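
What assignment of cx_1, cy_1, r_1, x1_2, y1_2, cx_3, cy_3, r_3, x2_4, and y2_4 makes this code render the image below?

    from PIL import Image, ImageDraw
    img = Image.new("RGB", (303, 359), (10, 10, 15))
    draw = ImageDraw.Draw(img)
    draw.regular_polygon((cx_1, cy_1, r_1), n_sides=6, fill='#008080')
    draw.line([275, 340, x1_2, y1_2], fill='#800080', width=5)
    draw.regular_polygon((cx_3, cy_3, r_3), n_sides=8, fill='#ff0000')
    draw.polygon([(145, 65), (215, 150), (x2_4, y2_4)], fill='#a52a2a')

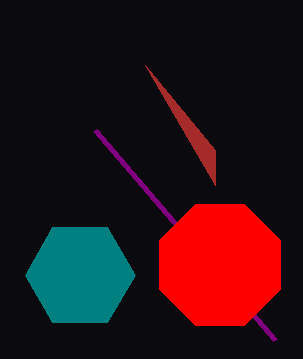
cx_1 = 80
cy_1 = 275
r_1 = 55
x1_2 = 95
y1_2 = 130
cx_3 = 220
cy_3 = 265
r_3 = 65
x2_4 = 215
y2_4 = 185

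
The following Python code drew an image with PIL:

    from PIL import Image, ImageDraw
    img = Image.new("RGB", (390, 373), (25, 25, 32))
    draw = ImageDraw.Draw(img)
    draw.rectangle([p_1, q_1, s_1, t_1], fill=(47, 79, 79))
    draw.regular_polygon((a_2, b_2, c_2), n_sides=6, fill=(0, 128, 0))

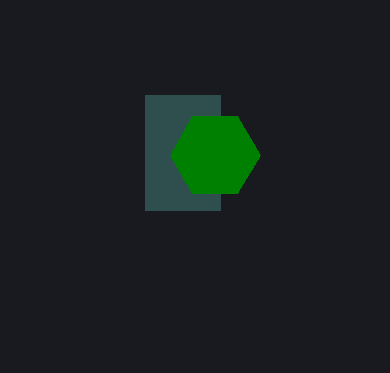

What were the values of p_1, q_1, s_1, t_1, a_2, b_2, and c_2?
p_1 = 145; q_1 = 95; s_1 = 220; t_1 = 210; a_2 = 215; b_2 = 155; c_2 = 45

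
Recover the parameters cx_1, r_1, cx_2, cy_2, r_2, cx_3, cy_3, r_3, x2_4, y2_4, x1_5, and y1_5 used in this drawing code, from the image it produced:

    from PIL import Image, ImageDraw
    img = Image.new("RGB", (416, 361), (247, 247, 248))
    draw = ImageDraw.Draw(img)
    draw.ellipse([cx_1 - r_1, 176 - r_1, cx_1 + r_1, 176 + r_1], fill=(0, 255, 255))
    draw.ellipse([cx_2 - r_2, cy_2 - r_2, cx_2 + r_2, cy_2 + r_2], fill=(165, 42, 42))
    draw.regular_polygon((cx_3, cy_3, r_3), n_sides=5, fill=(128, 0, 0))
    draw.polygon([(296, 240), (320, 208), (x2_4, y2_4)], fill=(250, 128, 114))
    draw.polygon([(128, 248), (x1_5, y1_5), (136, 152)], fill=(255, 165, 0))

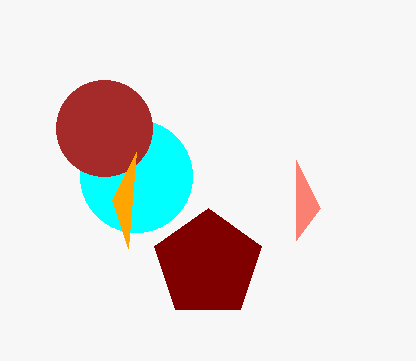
cx_1 = 136; r_1 = 56; cx_2 = 104; cy_2 = 128; r_2 = 48; cx_3 = 208; cy_3 = 264; r_3 = 56; x2_4 = 296; y2_4 = 160; x1_5 = 112; y1_5 = 200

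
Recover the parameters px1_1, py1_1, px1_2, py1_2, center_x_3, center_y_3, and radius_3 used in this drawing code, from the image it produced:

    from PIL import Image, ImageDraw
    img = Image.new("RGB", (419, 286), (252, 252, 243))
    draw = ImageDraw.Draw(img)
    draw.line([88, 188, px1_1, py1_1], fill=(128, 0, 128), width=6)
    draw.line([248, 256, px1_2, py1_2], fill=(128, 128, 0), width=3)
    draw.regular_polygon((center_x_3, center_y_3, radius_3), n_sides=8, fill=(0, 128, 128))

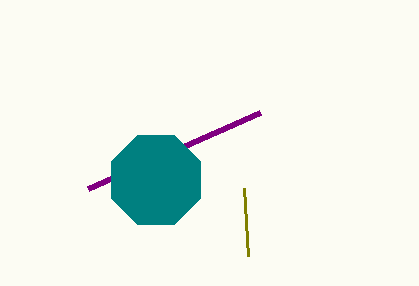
px1_1 = 260, py1_1 = 112, px1_2 = 244, py1_2 = 188, center_x_3 = 156, center_y_3 = 180, radius_3 = 48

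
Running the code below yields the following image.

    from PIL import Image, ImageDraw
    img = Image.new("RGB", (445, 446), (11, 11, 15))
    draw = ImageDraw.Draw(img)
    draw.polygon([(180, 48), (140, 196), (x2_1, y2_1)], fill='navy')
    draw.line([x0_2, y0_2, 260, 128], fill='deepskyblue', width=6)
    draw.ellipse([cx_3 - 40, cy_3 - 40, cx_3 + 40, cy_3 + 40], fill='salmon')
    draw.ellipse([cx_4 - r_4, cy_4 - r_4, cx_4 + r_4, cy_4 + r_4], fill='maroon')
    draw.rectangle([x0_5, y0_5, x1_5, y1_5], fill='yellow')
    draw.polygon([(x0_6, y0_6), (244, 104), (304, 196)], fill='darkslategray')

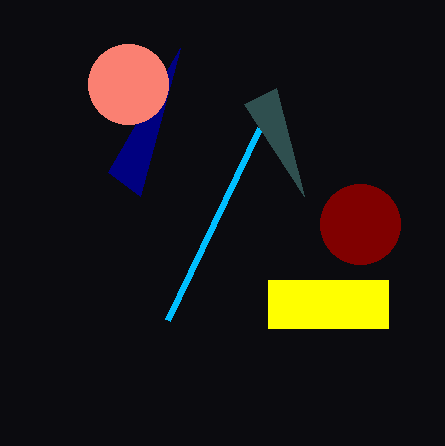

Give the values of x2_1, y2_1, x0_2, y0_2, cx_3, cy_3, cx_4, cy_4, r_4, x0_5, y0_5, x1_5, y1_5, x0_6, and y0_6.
x2_1 = 108
y2_1 = 172
x0_2 = 168
y0_2 = 320
cx_3 = 128
cy_3 = 84
cx_4 = 360
cy_4 = 224
r_4 = 40
x0_5 = 268
y0_5 = 280
x1_5 = 388
y1_5 = 328
x0_6 = 276
y0_6 = 88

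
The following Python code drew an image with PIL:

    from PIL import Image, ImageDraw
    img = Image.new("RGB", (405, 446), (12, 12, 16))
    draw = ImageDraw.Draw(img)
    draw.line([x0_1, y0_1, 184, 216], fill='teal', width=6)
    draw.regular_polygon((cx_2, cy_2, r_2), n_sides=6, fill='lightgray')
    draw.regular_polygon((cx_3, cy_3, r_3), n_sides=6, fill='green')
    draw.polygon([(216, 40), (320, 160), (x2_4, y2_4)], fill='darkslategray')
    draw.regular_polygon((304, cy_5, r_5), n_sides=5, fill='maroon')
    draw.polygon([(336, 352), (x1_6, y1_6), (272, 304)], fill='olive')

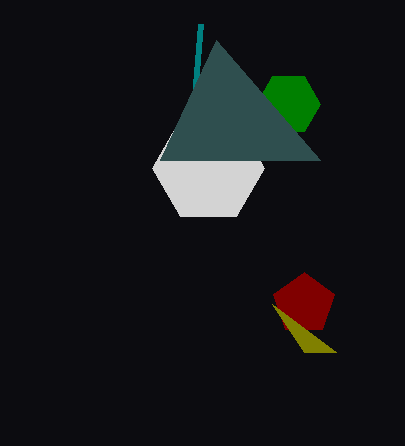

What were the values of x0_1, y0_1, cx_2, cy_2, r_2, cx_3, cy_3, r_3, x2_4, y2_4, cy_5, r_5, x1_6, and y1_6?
x0_1 = 200; y0_1 = 24; cx_2 = 208; cy_2 = 168; r_2 = 56; cx_3 = 288; cy_3 = 104; r_3 = 32; x2_4 = 160; y2_4 = 160; cy_5 = 304; r_5 = 32; x1_6 = 304; y1_6 = 352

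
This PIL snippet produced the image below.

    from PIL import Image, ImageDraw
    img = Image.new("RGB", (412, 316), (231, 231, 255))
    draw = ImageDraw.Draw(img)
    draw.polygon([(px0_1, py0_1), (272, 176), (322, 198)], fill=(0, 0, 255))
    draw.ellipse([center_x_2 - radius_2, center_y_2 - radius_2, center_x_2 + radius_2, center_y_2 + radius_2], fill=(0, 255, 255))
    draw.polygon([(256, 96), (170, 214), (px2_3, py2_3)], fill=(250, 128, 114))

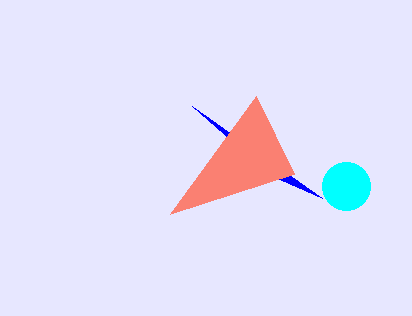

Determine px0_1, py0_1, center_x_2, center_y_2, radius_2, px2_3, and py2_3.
px0_1 = 192
py0_1 = 106
center_x_2 = 346
center_y_2 = 186
radius_2 = 24
px2_3 = 294
py2_3 = 174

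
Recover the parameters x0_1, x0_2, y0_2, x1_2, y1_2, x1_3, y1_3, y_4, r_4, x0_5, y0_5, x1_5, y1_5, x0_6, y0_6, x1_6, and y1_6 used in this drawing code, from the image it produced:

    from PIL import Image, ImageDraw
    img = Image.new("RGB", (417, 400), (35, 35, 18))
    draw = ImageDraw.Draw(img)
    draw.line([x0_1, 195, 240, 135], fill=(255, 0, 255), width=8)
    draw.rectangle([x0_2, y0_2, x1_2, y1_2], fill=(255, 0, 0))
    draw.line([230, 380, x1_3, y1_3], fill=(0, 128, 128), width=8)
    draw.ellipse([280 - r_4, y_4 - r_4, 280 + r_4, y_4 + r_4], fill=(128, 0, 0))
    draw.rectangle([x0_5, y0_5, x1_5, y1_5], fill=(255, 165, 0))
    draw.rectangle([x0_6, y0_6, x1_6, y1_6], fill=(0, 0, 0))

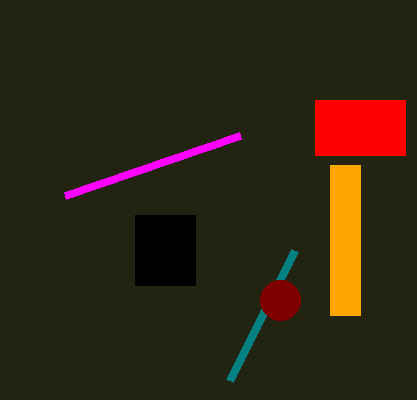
x0_1 = 65
x0_2 = 315
y0_2 = 100
x1_2 = 405
y1_2 = 155
x1_3 = 295
y1_3 = 250
y_4 = 300
r_4 = 20
x0_5 = 330
y0_5 = 165
x1_5 = 360
y1_5 = 315
x0_6 = 135
y0_6 = 215
x1_6 = 195
y1_6 = 285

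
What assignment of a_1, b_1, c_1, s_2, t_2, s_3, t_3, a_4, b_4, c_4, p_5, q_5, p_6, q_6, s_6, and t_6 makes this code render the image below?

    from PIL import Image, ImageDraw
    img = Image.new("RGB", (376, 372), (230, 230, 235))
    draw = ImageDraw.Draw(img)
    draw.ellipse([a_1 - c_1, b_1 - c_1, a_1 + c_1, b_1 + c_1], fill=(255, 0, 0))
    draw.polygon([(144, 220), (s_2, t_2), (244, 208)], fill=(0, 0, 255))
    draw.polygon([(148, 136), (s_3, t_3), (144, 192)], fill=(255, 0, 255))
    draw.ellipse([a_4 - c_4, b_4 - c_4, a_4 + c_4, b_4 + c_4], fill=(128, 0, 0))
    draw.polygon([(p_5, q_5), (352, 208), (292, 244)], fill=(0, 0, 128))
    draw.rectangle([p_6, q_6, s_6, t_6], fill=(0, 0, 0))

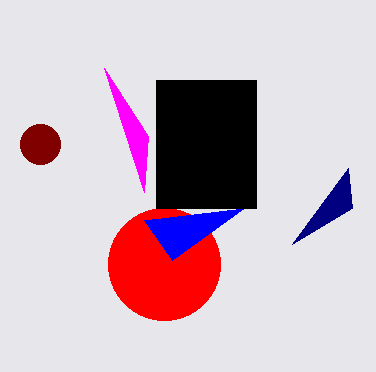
a_1 = 164
b_1 = 264
c_1 = 56
s_2 = 172
t_2 = 260
s_3 = 104
t_3 = 68
a_4 = 40
b_4 = 144
c_4 = 20
p_5 = 348
q_5 = 168
p_6 = 156
q_6 = 80
s_6 = 256
t_6 = 208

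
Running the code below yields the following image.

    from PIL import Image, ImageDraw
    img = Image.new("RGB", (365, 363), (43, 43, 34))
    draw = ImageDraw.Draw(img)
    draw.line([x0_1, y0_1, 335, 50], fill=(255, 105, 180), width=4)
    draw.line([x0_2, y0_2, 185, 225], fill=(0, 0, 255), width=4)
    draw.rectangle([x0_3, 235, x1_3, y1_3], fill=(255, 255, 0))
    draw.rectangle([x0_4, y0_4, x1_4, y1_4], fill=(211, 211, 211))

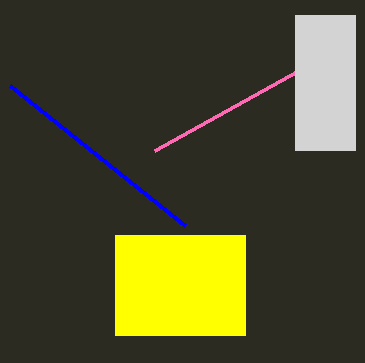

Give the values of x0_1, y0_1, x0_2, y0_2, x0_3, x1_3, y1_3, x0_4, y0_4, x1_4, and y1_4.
x0_1 = 155, y0_1 = 150, x0_2 = 10, y0_2 = 85, x0_3 = 115, x1_3 = 245, y1_3 = 335, x0_4 = 295, y0_4 = 15, x1_4 = 355, y1_4 = 150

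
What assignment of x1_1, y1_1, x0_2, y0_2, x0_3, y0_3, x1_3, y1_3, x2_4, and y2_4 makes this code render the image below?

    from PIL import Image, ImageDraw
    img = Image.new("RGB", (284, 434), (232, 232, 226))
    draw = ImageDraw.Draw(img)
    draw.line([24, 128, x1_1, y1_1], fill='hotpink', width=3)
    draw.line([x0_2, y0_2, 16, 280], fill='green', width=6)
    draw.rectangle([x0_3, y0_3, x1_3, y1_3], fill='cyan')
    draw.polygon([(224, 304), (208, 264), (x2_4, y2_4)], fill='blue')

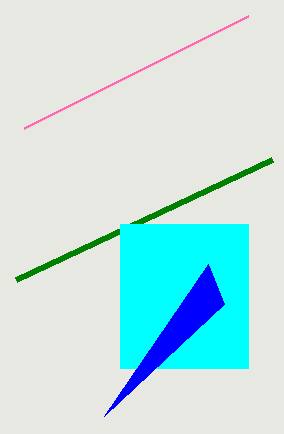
x1_1 = 248; y1_1 = 16; x0_2 = 272; y0_2 = 160; x0_3 = 120; y0_3 = 224; x1_3 = 248; y1_3 = 368; x2_4 = 104; y2_4 = 416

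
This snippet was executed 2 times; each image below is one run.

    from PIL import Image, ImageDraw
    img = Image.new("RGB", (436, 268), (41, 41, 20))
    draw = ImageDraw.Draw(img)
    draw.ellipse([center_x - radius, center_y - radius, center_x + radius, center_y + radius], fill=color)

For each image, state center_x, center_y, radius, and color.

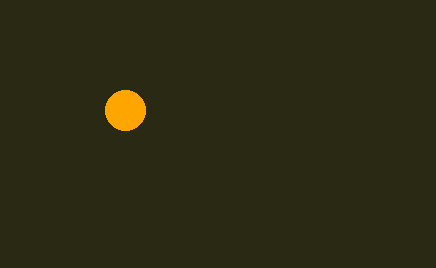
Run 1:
center_x = 125
center_y = 110
radius = 20
color = 'orange'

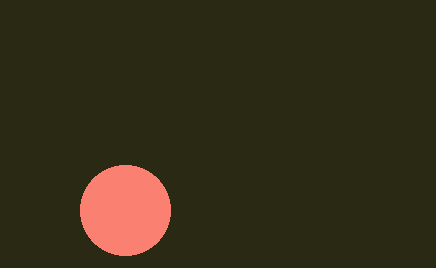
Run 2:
center_x = 125, center_y = 210, radius = 45, color = 'salmon'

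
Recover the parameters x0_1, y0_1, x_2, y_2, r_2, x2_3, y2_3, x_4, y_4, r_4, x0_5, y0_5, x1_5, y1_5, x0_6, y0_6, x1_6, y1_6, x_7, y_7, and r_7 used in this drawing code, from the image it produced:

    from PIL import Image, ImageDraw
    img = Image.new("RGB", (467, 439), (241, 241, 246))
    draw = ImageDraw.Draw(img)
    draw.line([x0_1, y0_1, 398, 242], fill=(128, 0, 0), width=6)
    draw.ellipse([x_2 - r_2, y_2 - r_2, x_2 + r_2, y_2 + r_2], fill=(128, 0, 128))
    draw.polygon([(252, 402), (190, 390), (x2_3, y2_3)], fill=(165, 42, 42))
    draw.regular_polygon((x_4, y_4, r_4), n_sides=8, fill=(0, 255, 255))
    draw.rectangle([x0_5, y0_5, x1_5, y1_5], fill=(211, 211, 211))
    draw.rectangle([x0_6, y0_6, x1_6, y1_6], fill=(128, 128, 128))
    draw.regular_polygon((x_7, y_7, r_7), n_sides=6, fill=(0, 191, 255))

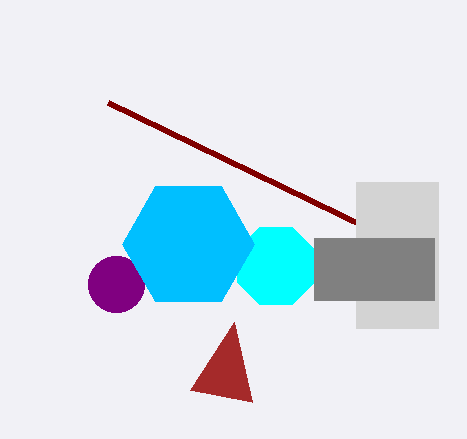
x0_1 = 108; y0_1 = 102; x_2 = 116; y_2 = 284; r_2 = 28; x2_3 = 234; y2_3 = 322; x_4 = 276; y_4 = 266; r_4 = 42; x0_5 = 356; y0_5 = 182; x1_5 = 438; y1_5 = 328; x0_6 = 314; y0_6 = 238; x1_6 = 434; y1_6 = 300; x_7 = 188; y_7 = 244; r_7 = 66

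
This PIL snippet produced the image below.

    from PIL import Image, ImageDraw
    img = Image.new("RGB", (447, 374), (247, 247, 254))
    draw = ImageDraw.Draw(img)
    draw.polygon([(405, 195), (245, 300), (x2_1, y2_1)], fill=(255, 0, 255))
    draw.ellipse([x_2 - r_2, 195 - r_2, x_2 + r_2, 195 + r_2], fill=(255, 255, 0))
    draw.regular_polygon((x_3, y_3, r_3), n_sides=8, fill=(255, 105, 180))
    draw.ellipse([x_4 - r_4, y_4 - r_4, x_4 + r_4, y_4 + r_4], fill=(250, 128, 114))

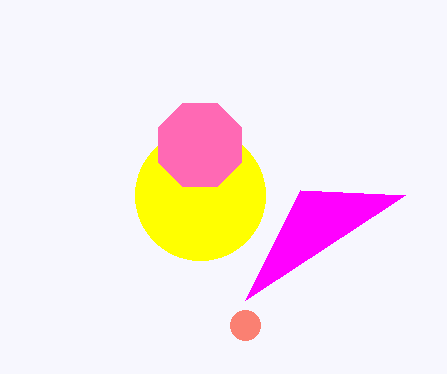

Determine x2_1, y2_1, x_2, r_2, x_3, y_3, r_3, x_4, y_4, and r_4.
x2_1 = 300; y2_1 = 190; x_2 = 200; r_2 = 65; x_3 = 200; y_3 = 145; r_3 = 45; x_4 = 245; y_4 = 325; r_4 = 15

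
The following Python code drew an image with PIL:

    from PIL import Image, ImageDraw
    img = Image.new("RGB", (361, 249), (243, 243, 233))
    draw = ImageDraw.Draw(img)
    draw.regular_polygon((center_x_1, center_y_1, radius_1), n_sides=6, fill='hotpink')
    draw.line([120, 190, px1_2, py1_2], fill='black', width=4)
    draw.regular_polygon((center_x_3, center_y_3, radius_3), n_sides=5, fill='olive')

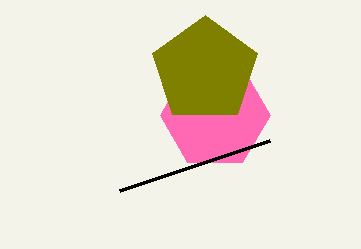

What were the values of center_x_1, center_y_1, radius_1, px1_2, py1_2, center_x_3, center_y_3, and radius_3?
center_x_1 = 215, center_y_1 = 115, radius_1 = 55, px1_2 = 270, py1_2 = 140, center_x_3 = 205, center_y_3 = 70, radius_3 = 55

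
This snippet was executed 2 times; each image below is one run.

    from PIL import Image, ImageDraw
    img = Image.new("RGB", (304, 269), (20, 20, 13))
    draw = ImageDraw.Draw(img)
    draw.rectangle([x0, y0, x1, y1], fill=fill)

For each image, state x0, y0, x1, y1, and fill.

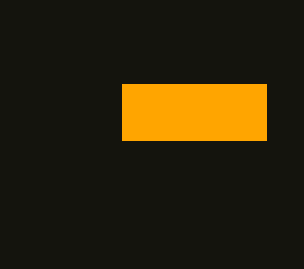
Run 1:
x0 = 122, y0 = 84, x1 = 266, y1 = 140, fill = 'orange'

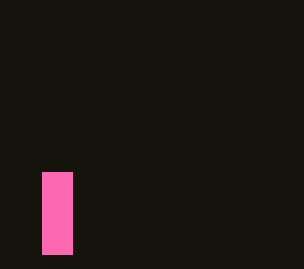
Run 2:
x0 = 42
y0 = 172
x1 = 72
y1 = 254
fill = 'hotpink'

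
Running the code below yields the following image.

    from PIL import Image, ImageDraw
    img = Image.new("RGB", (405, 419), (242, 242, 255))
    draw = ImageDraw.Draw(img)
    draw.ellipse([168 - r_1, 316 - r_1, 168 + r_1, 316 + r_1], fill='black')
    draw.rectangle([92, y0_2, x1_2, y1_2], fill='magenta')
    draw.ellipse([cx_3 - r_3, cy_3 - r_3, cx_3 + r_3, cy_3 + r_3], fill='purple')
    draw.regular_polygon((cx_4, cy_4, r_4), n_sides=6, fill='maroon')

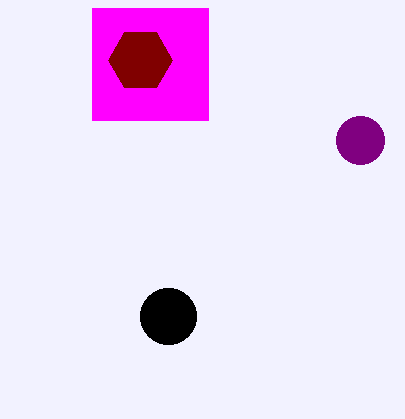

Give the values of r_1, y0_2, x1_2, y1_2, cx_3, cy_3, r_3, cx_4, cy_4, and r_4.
r_1 = 28
y0_2 = 8
x1_2 = 208
y1_2 = 120
cx_3 = 360
cy_3 = 140
r_3 = 24
cx_4 = 140
cy_4 = 60
r_4 = 32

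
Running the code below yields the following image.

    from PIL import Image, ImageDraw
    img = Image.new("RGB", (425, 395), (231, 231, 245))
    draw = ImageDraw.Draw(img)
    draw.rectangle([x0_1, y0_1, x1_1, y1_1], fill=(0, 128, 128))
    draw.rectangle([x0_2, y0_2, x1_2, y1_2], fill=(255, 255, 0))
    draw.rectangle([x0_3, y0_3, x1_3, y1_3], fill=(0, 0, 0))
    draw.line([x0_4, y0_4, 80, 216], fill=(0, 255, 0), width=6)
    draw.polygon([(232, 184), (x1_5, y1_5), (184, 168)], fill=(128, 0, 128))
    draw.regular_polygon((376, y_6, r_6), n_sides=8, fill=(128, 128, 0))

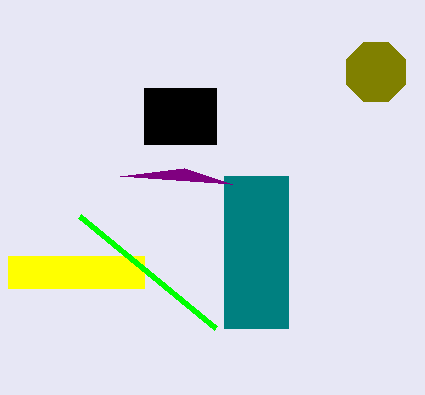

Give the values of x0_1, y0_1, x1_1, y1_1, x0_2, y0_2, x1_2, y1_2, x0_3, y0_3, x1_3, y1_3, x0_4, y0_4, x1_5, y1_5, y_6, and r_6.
x0_1 = 224; y0_1 = 176; x1_1 = 288; y1_1 = 328; x0_2 = 8; y0_2 = 256; x1_2 = 144; y1_2 = 288; x0_3 = 144; y0_3 = 88; x1_3 = 216; y1_3 = 144; x0_4 = 216; y0_4 = 328; x1_5 = 120; y1_5 = 176; y_6 = 72; r_6 = 32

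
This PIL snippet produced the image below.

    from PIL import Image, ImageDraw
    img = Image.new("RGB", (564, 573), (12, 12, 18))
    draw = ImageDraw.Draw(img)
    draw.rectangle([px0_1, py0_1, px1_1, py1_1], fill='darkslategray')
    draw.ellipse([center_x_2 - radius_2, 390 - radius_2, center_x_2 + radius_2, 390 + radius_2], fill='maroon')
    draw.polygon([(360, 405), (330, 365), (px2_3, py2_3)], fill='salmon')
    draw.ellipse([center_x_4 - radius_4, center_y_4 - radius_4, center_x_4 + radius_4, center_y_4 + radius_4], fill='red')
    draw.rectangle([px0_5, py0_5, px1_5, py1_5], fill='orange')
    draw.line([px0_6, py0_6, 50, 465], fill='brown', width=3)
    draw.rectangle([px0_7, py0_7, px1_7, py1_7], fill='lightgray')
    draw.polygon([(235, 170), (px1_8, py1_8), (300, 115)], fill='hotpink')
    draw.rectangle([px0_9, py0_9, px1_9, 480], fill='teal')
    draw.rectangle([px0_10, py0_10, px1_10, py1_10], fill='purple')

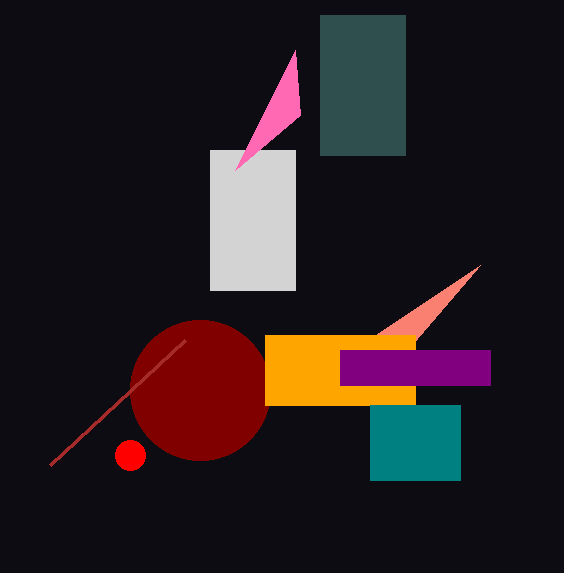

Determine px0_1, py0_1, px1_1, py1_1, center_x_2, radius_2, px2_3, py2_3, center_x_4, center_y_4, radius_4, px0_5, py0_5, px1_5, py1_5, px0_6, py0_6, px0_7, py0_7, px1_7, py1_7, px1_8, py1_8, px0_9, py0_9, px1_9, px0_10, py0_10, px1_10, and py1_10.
px0_1 = 320
py0_1 = 15
px1_1 = 405
py1_1 = 155
center_x_2 = 200
radius_2 = 70
px2_3 = 480
py2_3 = 265
center_x_4 = 130
center_y_4 = 455
radius_4 = 15
px0_5 = 265
py0_5 = 335
px1_5 = 415
py1_5 = 405
px0_6 = 185
py0_6 = 340
px0_7 = 210
py0_7 = 150
px1_7 = 295
py1_7 = 290
px1_8 = 295
py1_8 = 50
px0_9 = 370
py0_9 = 405
px1_9 = 460
px0_10 = 340
py0_10 = 350
px1_10 = 490
py1_10 = 385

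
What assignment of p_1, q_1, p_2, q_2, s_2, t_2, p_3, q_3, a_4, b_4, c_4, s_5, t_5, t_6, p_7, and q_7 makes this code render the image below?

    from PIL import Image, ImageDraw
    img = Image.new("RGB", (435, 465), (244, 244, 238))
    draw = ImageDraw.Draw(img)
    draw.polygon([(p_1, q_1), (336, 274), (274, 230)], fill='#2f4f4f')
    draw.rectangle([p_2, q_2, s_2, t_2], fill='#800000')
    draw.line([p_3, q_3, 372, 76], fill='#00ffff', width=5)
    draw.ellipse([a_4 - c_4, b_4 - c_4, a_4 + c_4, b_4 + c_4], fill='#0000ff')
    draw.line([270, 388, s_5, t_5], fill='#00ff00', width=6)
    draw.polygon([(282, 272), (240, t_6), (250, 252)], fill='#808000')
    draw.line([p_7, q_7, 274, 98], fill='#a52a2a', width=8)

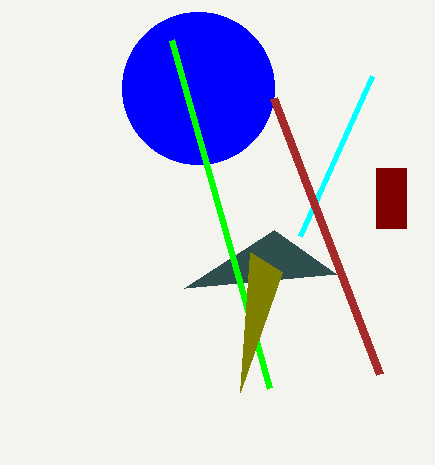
p_1 = 184; q_1 = 288; p_2 = 376; q_2 = 168; s_2 = 406; t_2 = 228; p_3 = 300; q_3 = 236; a_4 = 198; b_4 = 88; c_4 = 76; s_5 = 172; t_5 = 40; t_6 = 392; p_7 = 380; q_7 = 374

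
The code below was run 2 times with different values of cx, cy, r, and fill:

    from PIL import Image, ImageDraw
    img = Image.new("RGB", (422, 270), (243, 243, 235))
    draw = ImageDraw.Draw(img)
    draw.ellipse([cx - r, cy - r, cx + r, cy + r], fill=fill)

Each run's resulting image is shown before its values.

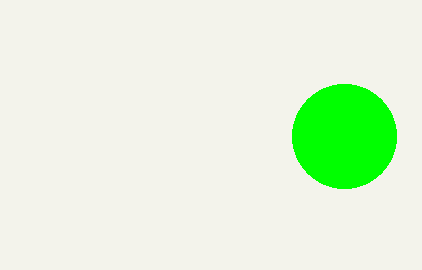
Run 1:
cx = 344; cy = 136; r = 52; fill = 'lime'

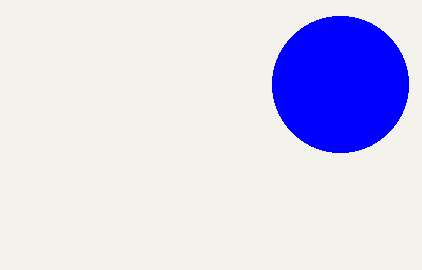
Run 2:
cx = 340; cy = 84; r = 68; fill = 'blue'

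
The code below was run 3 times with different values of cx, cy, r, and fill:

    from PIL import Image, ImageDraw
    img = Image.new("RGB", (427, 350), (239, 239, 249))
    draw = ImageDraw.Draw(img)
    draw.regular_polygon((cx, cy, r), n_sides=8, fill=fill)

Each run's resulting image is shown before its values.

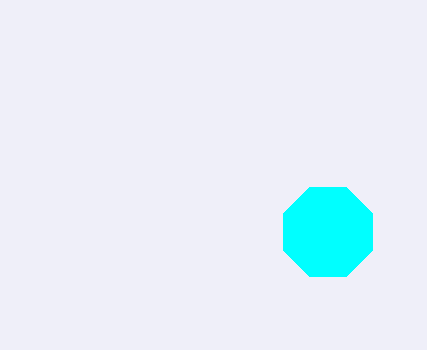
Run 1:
cx = 328
cy = 232
r = 48
fill = 'cyan'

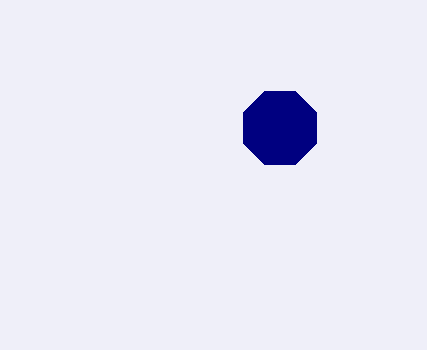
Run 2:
cx = 280, cy = 128, r = 40, fill = 'navy'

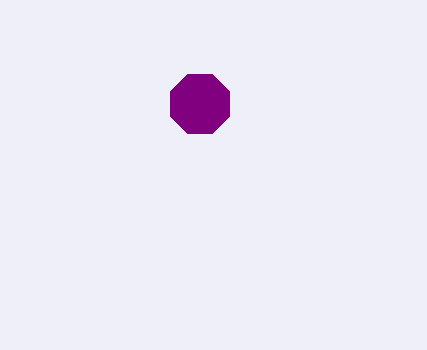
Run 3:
cx = 200
cy = 104
r = 32
fill = 'purple'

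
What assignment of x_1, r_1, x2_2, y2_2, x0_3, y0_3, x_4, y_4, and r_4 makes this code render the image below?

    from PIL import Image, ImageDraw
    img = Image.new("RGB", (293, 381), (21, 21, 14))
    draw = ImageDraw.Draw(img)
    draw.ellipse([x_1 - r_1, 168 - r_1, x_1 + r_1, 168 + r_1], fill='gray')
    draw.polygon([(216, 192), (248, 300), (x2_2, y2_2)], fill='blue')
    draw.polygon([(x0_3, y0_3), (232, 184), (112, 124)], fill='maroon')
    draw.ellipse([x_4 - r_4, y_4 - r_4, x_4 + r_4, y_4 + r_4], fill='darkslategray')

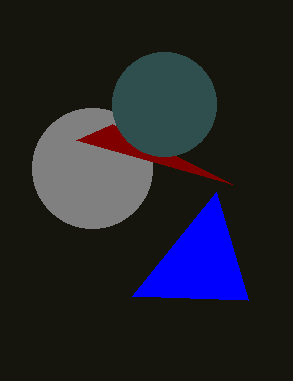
x_1 = 92
r_1 = 60
x2_2 = 132
y2_2 = 296
x0_3 = 76
y0_3 = 140
x_4 = 164
y_4 = 104
r_4 = 52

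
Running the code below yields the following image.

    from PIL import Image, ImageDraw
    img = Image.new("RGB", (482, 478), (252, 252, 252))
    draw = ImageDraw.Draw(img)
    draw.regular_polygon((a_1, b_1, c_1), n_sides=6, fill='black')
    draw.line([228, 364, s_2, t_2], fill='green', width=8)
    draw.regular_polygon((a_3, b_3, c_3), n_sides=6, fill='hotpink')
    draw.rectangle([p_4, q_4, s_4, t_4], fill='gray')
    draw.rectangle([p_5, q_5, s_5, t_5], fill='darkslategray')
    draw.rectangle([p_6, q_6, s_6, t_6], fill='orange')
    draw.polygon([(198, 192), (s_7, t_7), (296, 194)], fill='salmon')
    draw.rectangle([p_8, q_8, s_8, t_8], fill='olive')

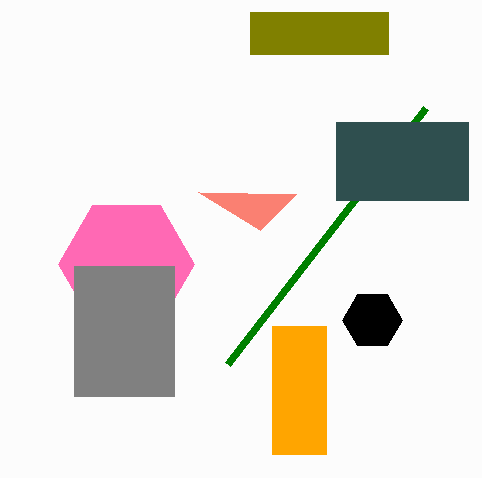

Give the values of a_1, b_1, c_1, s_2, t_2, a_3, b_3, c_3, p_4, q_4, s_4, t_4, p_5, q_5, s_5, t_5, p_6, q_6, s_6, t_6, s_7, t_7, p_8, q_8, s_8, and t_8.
a_1 = 372, b_1 = 320, c_1 = 30, s_2 = 426, t_2 = 108, a_3 = 126, b_3 = 264, c_3 = 68, p_4 = 74, q_4 = 266, s_4 = 174, t_4 = 396, p_5 = 336, q_5 = 122, s_5 = 468, t_5 = 200, p_6 = 272, q_6 = 326, s_6 = 326, t_6 = 454, s_7 = 260, t_7 = 230, p_8 = 250, q_8 = 12, s_8 = 388, t_8 = 54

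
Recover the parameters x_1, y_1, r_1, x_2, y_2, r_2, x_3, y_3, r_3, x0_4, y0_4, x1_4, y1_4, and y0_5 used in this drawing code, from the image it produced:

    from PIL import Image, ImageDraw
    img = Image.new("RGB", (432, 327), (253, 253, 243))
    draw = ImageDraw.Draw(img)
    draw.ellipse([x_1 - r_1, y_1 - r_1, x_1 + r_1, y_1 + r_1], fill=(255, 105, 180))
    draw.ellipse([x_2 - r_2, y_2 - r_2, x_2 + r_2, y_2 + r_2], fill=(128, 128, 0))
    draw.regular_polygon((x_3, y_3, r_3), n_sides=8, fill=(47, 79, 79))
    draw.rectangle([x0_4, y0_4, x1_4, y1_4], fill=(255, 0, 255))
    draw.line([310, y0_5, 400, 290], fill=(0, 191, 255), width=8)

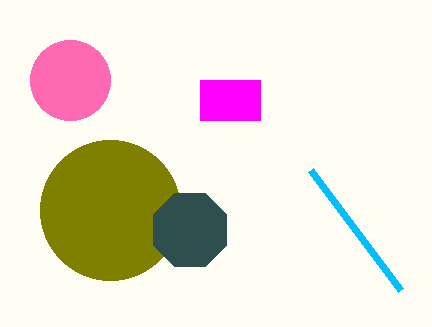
x_1 = 70, y_1 = 80, r_1 = 40, x_2 = 110, y_2 = 210, r_2 = 70, x_3 = 190, y_3 = 230, r_3 = 40, x0_4 = 200, y0_4 = 80, x1_4 = 260, y1_4 = 120, y0_5 = 170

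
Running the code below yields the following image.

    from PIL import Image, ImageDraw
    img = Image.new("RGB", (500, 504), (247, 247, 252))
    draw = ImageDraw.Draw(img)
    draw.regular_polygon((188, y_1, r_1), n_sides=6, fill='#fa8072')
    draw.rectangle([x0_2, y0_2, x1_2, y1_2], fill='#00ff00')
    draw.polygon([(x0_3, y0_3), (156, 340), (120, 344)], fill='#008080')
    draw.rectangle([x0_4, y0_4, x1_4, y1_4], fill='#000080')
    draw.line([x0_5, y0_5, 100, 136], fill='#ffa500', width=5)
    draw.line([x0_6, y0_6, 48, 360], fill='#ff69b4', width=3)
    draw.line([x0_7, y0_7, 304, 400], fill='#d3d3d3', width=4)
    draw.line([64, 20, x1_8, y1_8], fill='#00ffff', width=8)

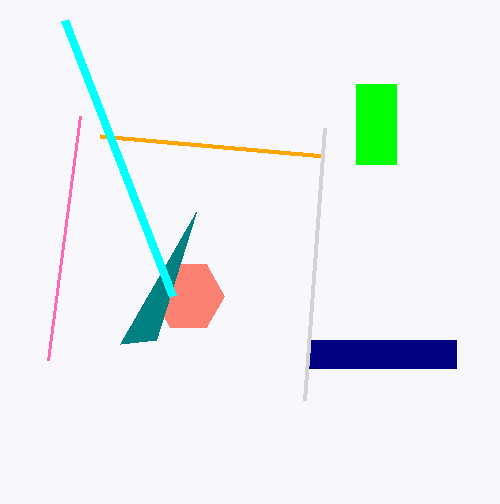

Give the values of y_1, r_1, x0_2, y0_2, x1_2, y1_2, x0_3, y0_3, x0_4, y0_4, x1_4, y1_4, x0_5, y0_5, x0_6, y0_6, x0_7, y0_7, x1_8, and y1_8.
y_1 = 296
r_1 = 36
x0_2 = 356
y0_2 = 84
x1_2 = 396
y1_2 = 164
x0_3 = 196
y0_3 = 212
x0_4 = 308
y0_4 = 340
x1_4 = 456
y1_4 = 368
x0_5 = 324
y0_5 = 156
x0_6 = 80
y0_6 = 116
x0_7 = 324
y0_7 = 128
x1_8 = 172
y1_8 = 296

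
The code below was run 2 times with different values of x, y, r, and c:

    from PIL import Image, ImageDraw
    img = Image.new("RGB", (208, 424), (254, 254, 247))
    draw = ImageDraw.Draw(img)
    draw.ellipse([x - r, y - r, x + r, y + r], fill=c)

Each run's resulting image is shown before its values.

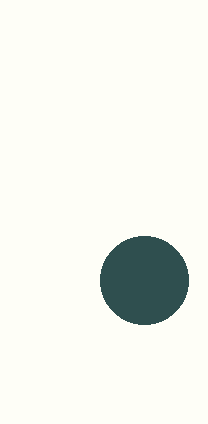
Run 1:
x = 144, y = 280, r = 44, c = 'darkslategray'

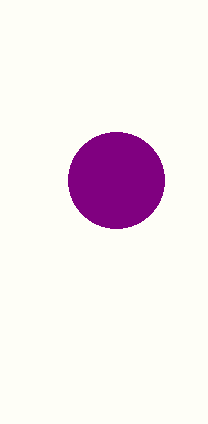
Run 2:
x = 116; y = 180; r = 48; c = 'purple'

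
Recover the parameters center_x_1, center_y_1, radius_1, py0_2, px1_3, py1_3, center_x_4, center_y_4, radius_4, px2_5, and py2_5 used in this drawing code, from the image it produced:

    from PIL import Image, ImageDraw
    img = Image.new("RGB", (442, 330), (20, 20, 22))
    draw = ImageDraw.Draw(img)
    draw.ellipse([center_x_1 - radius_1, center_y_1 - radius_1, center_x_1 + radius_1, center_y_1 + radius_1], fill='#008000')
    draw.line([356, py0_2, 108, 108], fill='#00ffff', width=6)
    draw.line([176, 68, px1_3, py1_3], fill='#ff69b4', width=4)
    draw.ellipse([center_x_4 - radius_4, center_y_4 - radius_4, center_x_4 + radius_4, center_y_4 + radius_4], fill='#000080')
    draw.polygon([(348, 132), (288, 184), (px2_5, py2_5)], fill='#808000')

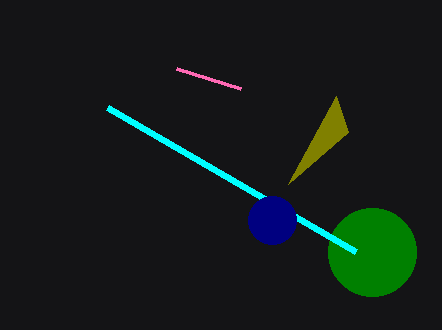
center_x_1 = 372; center_y_1 = 252; radius_1 = 44; py0_2 = 252; px1_3 = 240; py1_3 = 88; center_x_4 = 272; center_y_4 = 220; radius_4 = 24; px2_5 = 336; py2_5 = 96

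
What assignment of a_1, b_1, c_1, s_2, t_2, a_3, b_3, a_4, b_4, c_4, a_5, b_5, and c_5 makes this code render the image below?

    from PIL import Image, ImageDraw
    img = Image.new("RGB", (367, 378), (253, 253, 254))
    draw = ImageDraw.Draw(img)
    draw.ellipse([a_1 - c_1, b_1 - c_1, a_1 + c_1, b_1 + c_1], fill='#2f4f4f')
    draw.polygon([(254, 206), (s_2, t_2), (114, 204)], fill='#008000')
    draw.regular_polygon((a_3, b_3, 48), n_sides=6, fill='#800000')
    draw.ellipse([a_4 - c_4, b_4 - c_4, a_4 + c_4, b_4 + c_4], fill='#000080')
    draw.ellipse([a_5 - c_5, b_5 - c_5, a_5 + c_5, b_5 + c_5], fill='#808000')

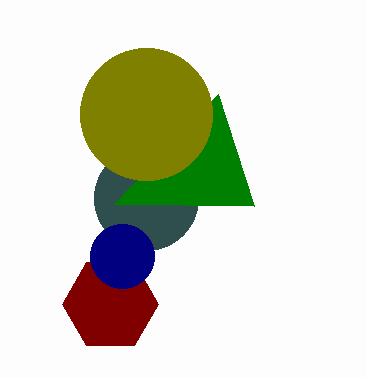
a_1 = 146
b_1 = 198
c_1 = 52
s_2 = 218
t_2 = 94
a_3 = 110
b_3 = 304
a_4 = 122
b_4 = 256
c_4 = 32
a_5 = 146
b_5 = 114
c_5 = 66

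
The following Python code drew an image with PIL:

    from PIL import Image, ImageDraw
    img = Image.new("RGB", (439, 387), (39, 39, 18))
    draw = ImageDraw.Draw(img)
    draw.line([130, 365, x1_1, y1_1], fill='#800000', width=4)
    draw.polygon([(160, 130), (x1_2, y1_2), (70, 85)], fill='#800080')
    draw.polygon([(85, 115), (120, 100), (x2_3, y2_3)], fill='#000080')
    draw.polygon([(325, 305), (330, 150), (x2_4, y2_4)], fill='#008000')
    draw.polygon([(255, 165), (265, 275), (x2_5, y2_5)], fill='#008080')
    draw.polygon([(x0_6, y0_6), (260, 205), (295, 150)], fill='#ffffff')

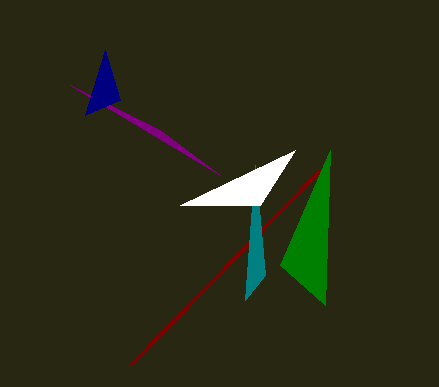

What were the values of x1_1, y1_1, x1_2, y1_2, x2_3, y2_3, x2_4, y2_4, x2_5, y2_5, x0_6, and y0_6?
x1_1 = 320; y1_1 = 170; x1_2 = 220; y1_2 = 175; x2_3 = 105; y2_3 = 50; x2_4 = 280; y2_4 = 265; x2_5 = 245; y2_5 = 300; x0_6 = 180; y0_6 = 205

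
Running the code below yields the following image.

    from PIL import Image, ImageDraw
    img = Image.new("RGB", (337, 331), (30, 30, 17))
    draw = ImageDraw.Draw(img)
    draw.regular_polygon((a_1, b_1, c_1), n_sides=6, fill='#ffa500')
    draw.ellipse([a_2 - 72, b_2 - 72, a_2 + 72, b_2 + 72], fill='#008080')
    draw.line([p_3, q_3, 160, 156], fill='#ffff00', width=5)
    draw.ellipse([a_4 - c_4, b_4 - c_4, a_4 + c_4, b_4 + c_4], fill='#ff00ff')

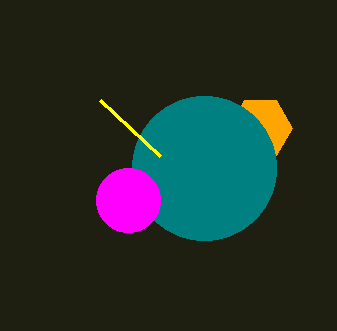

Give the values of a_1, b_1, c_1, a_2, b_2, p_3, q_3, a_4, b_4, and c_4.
a_1 = 260, b_1 = 128, c_1 = 32, a_2 = 204, b_2 = 168, p_3 = 100, q_3 = 100, a_4 = 128, b_4 = 200, c_4 = 32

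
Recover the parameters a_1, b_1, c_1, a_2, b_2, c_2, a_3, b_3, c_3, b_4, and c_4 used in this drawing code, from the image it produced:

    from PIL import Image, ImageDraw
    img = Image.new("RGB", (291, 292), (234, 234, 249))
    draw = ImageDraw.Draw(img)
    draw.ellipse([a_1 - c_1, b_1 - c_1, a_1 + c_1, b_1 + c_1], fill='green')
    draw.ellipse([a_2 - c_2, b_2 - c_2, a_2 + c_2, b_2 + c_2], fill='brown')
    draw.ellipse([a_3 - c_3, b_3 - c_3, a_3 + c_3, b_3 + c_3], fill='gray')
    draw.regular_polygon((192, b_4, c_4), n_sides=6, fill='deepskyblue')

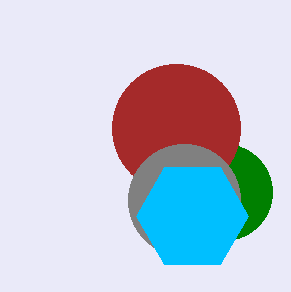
a_1 = 224
b_1 = 192
c_1 = 48
a_2 = 176
b_2 = 128
c_2 = 64
a_3 = 184
b_3 = 200
c_3 = 56
b_4 = 216
c_4 = 56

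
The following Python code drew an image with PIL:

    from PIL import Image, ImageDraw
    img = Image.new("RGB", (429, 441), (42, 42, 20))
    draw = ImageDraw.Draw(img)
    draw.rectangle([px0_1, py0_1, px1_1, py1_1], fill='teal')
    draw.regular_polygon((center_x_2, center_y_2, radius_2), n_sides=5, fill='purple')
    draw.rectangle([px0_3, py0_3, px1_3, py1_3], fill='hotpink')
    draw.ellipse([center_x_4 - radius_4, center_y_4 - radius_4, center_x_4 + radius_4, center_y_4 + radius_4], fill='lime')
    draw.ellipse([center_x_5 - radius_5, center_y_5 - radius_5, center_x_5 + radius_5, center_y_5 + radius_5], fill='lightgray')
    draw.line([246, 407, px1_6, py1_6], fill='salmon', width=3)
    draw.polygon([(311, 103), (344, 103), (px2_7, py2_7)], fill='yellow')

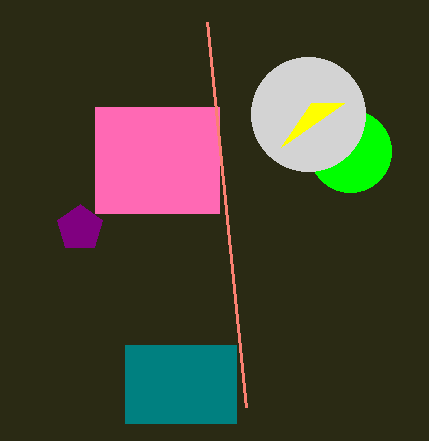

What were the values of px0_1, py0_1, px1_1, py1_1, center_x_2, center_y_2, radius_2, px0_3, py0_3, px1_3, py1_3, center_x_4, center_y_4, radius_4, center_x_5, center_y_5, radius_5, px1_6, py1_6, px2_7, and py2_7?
px0_1 = 125
py0_1 = 345
px1_1 = 236
py1_1 = 423
center_x_2 = 80
center_y_2 = 228
radius_2 = 24
px0_3 = 95
py0_3 = 107
px1_3 = 219
py1_3 = 213
center_x_4 = 350
center_y_4 = 151
radius_4 = 41
center_x_5 = 308
center_y_5 = 114
radius_5 = 57
px1_6 = 207
py1_6 = 22
px2_7 = 281
py2_7 = 147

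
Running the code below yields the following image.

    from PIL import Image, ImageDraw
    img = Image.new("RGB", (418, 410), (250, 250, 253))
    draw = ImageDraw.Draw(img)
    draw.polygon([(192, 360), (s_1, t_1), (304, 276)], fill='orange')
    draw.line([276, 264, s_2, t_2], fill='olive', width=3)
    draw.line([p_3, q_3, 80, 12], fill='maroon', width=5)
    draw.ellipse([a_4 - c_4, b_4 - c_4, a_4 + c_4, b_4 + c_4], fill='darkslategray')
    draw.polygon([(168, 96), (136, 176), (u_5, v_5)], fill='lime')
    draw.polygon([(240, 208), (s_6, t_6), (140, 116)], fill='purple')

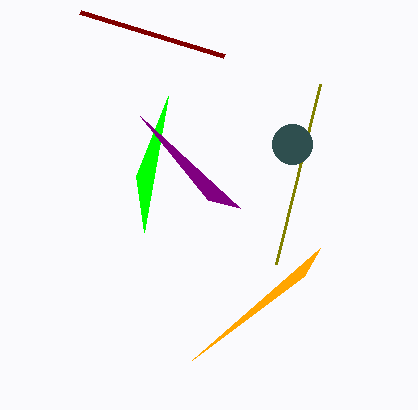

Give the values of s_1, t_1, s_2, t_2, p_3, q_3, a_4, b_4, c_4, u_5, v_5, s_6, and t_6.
s_1 = 320; t_1 = 248; s_2 = 320; t_2 = 84; p_3 = 224; q_3 = 56; a_4 = 292; b_4 = 144; c_4 = 20; u_5 = 144; v_5 = 232; s_6 = 208; t_6 = 200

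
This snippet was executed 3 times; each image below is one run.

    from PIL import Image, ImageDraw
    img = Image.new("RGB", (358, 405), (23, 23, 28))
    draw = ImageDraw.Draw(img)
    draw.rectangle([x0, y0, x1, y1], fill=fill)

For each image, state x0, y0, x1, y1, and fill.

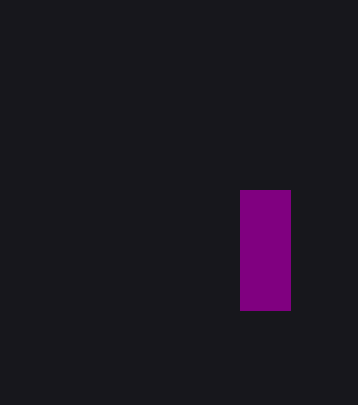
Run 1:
x0 = 240, y0 = 190, x1 = 290, y1 = 310, fill = 'purple'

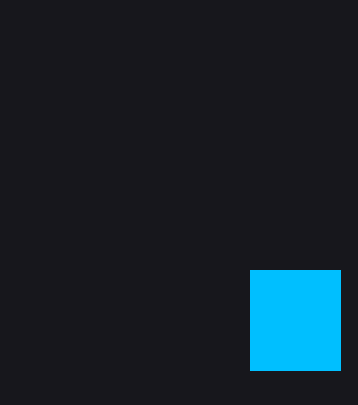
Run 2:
x0 = 250, y0 = 270, x1 = 340, y1 = 370, fill = 'deepskyblue'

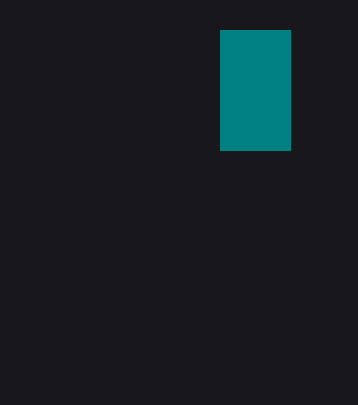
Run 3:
x0 = 220; y0 = 30; x1 = 290; y1 = 150; fill = 'teal'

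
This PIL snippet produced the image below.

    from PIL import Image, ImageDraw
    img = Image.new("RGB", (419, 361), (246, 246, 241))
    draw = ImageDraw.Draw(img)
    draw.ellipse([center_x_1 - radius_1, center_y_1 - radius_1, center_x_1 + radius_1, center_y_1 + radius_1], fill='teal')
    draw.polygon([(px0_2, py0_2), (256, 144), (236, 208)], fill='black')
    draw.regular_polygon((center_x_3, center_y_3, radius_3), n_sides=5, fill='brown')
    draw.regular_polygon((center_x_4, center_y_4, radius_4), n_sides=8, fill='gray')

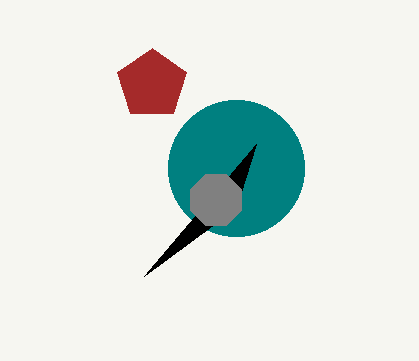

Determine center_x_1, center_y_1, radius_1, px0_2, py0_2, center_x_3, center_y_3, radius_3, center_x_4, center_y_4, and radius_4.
center_x_1 = 236
center_y_1 = 168
radius_1 = 68
px0_2 = 144
py0_2 = 276
center_x_3 = 152
center_y_3 = 84
radius_3 = 36
center_x_4 = 216
center_y_4 = 200
radius_4 = 28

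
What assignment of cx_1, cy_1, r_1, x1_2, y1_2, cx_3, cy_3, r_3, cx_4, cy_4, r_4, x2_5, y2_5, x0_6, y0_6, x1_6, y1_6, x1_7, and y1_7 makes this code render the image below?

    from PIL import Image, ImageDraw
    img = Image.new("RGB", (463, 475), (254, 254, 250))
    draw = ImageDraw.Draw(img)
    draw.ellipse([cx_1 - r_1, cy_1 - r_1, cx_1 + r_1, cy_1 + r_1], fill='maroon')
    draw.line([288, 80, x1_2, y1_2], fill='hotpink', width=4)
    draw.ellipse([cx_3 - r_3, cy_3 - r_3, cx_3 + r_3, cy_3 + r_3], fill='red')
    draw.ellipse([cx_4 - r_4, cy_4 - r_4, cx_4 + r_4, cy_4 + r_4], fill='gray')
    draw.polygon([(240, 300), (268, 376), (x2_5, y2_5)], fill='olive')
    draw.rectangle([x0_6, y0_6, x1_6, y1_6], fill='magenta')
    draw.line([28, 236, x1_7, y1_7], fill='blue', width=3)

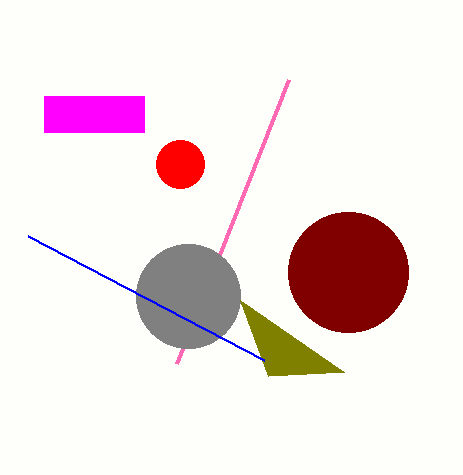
cx_1 = 348
cy_1 = 272
r_1 = 60
x1_2 = 176
y1_2 = 364
cx_3 = 180
cy_3 = 164
r_3 = 24
cx_4 = 188
cy_4 = 296
r_4 = 52
x2_5 = 344
y2_5 = 372
x0_6 = 44
y0_6 = 96
x1_6 = 144
y1_6 = 132
x1_7 = 264
y1_7 = 360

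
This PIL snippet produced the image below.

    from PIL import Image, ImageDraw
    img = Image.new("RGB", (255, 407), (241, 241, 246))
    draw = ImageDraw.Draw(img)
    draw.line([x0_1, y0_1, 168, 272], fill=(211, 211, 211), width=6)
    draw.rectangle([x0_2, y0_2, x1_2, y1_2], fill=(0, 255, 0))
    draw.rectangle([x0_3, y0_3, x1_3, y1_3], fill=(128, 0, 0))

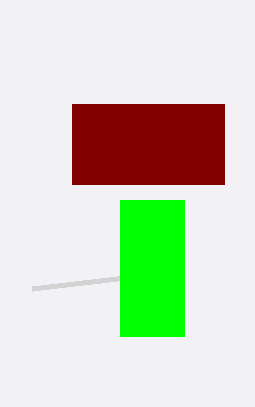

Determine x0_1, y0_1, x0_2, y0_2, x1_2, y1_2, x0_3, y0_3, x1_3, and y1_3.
x0_1 = 32; y0_1 = 288; x0_2 = 120; y0_2 = 200; x1_2 = 184; y1_2 = 336; x0_3 = 72; y0_3 = 104; x1_3 = 224; y1_3 = 184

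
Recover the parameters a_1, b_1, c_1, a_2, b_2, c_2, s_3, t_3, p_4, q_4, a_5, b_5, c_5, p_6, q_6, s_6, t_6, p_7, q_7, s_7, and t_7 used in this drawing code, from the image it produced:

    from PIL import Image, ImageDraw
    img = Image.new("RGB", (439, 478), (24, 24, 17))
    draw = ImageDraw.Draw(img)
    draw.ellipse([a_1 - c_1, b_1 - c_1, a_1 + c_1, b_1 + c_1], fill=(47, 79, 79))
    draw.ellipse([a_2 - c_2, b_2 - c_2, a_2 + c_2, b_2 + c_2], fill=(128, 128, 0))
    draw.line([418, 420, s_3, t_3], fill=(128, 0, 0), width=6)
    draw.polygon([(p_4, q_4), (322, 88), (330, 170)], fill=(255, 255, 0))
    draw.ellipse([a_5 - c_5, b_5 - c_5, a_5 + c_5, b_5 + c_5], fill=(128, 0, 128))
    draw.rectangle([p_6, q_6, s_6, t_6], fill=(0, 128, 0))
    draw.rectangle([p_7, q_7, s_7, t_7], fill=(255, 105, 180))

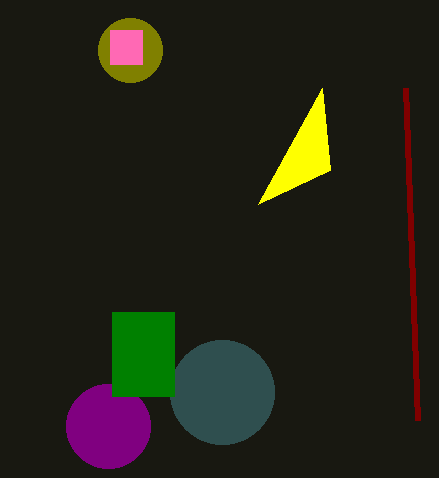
a_1 = 222; b_1 = 392; c_1 = 52; a_2 = 130; b_2 = 50; c_2 = 32; s_3 = 406; t_3 = 88; p_4 = 258; q_4 = 204; a_5 = 108; b_5 = 426; c_5 = 42; p_6 = 112; q_6 = 312; s_6 = 174; t_6 = 396; p_7 = 110; q_7 = 30; s_7 = 142; t_7 = 64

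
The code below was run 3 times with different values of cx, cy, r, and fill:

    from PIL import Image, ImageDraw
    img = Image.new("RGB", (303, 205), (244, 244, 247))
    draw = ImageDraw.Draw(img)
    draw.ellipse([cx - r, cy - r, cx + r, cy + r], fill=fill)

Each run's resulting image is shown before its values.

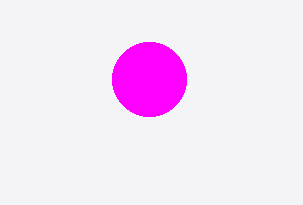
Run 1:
cx = 149; cy = 79; r = 37; fill = 'magenta'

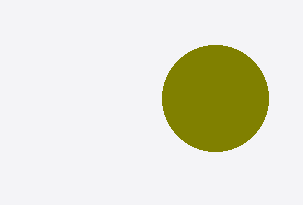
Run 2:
cx = 215, cy = 98, r = 53, fill = 'olive'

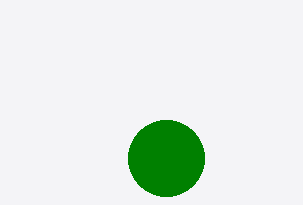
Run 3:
cx = 166; cy = 158; r = 38; fill = 'green'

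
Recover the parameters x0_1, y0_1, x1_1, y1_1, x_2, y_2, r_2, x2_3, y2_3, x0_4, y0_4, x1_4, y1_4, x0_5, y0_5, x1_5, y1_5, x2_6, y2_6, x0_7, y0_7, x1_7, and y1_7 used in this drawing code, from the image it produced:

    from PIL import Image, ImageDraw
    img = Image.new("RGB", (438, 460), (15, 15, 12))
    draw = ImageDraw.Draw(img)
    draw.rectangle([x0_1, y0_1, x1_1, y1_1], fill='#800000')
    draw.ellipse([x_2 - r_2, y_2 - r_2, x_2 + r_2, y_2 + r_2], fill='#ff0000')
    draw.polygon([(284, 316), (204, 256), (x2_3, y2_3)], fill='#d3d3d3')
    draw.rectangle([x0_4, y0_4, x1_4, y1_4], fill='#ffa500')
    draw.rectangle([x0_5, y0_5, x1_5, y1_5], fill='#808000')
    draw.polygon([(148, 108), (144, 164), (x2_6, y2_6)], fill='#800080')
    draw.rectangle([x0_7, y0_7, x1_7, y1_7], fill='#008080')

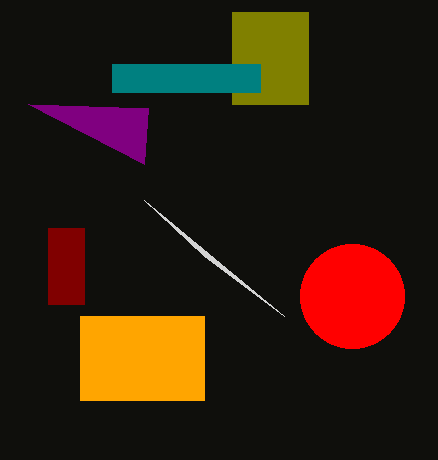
x0_1 = 48, y0_1 = 228, x1_1 = 84, y1_1 = 304, x_2 = 352, y_2 = 296, r_2 = 52, x2_3 = 144, y2_3 = 200, x0_4 = 80, y0_4 = 316, x1_4 = 204, y1_4 = 400, x0_5 = 232, y0_5 = 12, x1_5 = 308, y1_5 = 104, x2_6 = 28, y2_6 = 104, x0_7 = 112, y0_7 = 64, x1_7 = 260, y1_7 = 92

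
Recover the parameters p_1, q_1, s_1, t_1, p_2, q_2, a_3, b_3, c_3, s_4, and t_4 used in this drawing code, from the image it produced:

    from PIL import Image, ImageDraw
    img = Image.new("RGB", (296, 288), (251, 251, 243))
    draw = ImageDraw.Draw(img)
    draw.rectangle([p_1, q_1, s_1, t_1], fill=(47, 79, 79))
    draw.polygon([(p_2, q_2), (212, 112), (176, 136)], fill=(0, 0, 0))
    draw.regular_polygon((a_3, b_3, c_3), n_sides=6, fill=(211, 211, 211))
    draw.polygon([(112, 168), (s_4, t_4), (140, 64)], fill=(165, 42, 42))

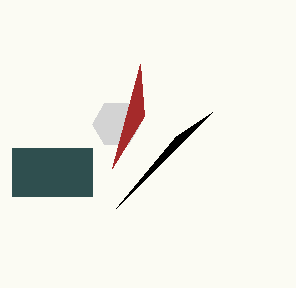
p_1 = 12, q_1 = 148, s_1 = 92, t_1 = 196, p_2 = 116, q_2 = 208, a_3 = 116, b_3 = 124, c_3 = 24, s_4 = 144, t_4 = 116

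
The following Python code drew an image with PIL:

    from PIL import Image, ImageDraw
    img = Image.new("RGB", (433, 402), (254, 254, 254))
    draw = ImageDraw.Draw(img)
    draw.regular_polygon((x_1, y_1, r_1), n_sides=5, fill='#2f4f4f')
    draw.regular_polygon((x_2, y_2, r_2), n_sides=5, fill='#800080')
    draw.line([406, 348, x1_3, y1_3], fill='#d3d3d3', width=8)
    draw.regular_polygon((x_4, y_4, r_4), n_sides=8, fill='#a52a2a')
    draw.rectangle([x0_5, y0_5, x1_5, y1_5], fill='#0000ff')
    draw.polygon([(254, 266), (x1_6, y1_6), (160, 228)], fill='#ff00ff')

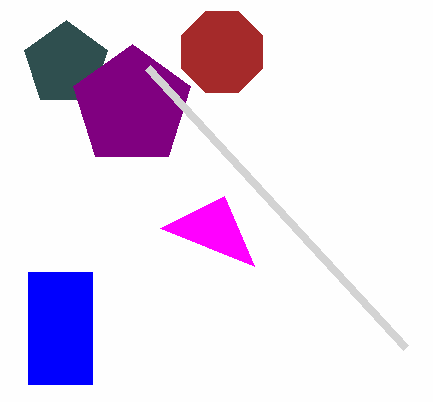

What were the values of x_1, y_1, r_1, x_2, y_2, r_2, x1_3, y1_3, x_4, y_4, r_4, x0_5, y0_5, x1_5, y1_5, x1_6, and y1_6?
x_1 = 66
y_1 = 64
r_1 = 44
x_2 = 132
y_2 = 106
r_2 = 62
x1_3 = 148
y1_3 = 68
x_4 = 222
y_4 = 52
r_4 = 44
x0_5 = 28
y0_5 = 272
x1_5 = 92
y1_5 = 384
x1_6 = 224
y1_6 = 196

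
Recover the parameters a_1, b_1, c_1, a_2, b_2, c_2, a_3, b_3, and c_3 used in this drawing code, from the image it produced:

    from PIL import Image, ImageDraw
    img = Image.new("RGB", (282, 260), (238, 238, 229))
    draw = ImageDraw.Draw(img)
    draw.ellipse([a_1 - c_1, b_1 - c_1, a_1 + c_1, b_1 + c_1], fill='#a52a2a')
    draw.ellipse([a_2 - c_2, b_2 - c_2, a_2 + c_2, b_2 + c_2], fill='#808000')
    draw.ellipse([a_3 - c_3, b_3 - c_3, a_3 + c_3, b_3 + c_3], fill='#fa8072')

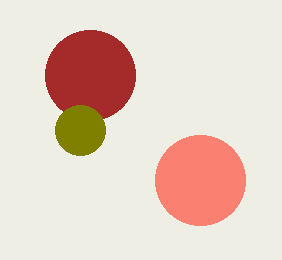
a_1 = 90
b_1 = 75
c_1 = 45
a_2 = 80
b_2 = 130
c_2 = 25
a_3 = 200
b_3 = 180
c_3 = 45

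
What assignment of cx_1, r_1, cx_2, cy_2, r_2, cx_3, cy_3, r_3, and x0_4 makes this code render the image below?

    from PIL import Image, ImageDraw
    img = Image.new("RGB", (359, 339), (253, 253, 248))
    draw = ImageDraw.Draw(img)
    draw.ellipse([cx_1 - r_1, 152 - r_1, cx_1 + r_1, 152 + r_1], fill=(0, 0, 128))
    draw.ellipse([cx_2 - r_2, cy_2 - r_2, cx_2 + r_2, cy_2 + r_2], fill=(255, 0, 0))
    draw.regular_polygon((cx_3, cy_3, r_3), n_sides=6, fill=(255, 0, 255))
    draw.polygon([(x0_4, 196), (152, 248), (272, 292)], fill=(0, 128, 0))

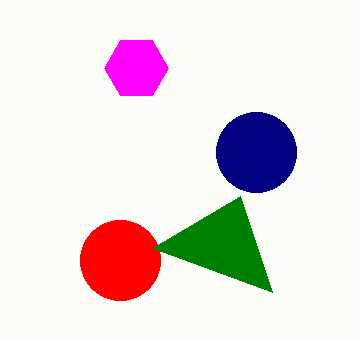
cx_1 = 256
r_1 = 40
cx_2 = 120
cy_2 = 260
r_2 = 40
cx_3 = 136
cy_3 = 68
r_3 = 32
x0_4 = 240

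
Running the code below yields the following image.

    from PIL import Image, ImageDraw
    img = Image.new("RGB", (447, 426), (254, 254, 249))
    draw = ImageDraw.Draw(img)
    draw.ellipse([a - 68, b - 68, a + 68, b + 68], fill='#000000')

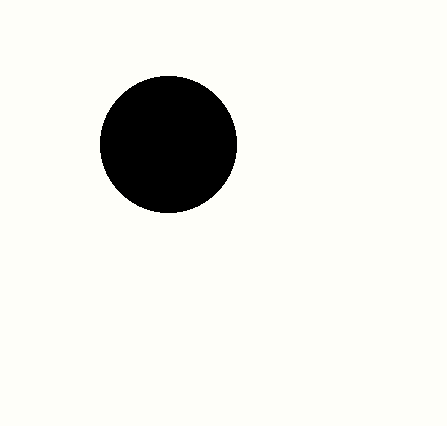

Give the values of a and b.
a = 168
b = 144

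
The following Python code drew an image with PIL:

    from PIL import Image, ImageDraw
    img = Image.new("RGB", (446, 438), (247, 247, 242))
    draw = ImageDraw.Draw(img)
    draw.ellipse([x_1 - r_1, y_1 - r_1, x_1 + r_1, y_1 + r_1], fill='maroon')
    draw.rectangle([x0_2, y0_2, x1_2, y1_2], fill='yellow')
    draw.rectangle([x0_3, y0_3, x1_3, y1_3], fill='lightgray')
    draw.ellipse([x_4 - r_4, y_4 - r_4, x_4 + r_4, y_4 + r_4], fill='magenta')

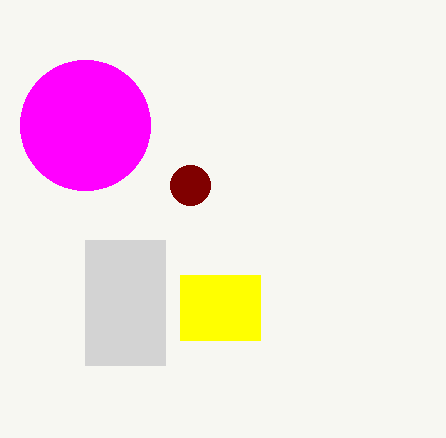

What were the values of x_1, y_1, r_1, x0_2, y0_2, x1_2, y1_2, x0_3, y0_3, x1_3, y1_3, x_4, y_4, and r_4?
x_1 = 190
y_1 = 185
r_1 = 20
x0_2 = 180
y0_2 = 275
x1_2 = 260
y1_2 = 340
x0_3 = 85
y0_3 = 240
x1_3 = 165
y1_3 = 365
x_4 = 85
y_4 = 125
r_4 = 65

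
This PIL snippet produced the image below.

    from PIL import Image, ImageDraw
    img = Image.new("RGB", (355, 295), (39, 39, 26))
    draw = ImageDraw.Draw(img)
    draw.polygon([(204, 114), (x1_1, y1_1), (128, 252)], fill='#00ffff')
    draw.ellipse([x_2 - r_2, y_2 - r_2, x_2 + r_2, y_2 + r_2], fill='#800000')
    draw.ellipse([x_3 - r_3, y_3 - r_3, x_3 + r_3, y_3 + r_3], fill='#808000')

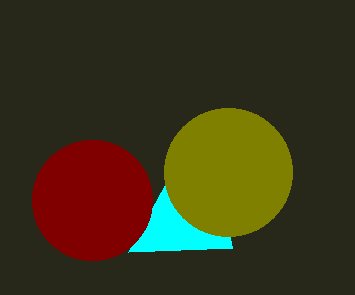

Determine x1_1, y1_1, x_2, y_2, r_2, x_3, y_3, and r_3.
x1_1 = 232
y1_1 = 248
x_2 = 92
y_2 = 200
r_2 = 60
x_3 = 228
y_3 = 172
r_3 = 64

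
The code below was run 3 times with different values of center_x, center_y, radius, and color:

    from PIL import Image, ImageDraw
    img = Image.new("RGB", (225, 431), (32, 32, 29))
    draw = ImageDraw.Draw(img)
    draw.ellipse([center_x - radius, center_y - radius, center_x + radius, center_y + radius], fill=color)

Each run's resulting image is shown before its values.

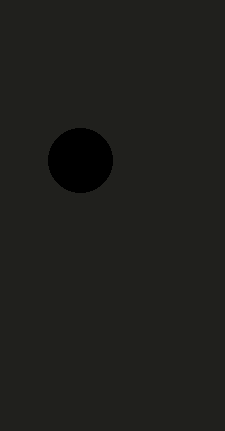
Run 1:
center_x = 80, center_y = 160, radius = 32, color = 'black'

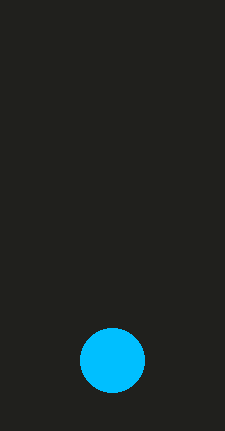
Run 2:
center_x = 112; center_y = 360; radius = 32; color = 'deepskyblue'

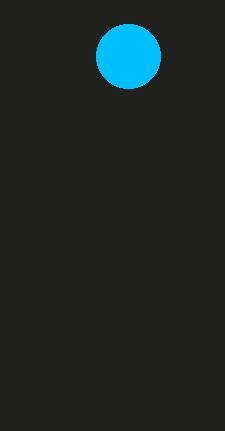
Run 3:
center_x = 128; center_y = 56; radius = 32; color = 'deepskyblue'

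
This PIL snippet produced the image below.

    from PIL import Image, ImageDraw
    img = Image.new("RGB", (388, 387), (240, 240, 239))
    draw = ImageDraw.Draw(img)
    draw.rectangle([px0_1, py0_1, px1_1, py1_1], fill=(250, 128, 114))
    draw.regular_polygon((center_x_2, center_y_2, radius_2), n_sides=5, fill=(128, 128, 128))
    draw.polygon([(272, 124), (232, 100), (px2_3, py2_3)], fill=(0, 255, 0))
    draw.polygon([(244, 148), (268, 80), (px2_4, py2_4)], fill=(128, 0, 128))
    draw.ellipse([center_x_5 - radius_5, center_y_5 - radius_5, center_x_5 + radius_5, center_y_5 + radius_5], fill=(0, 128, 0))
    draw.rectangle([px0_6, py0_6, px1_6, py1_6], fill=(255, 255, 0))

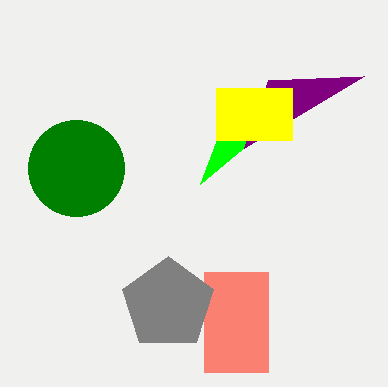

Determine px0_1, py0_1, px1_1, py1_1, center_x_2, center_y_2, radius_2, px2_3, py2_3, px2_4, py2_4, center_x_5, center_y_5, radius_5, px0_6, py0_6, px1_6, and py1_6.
px0_1 = 204
py0_1 = 272
px1_1 = 268
py1_1 = 372
center_x_2 = 168
center_y_2 = 304
radius_2 = 48
px2_3 = 200
py2_3 = 184
px2_4 = 364
py2_4 = 76
center_x_5 = 76
center_y_5 = 168
radius_5 = 48
px0_6 = 216
py0_6 = 88
px1_6 = 292
py1_6 = 140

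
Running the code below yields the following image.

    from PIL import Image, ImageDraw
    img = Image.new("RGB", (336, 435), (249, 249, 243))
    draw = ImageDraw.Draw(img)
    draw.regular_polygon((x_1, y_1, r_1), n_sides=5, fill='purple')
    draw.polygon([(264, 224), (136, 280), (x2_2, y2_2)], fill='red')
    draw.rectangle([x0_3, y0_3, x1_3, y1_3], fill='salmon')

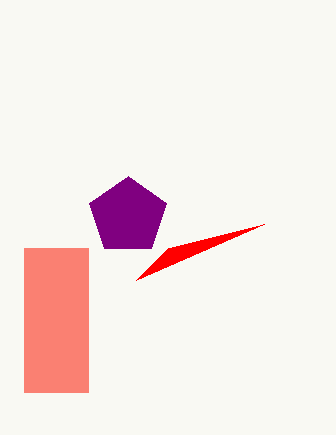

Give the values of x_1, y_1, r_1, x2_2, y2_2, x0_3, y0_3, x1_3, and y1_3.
x_1 = 128; y_1 = 216; r_1 = 40; x2_2 = 168; y2_2 = 248; x0_3 = 24; y0_3 = 248; x1_3 = 88; y1_3 = 392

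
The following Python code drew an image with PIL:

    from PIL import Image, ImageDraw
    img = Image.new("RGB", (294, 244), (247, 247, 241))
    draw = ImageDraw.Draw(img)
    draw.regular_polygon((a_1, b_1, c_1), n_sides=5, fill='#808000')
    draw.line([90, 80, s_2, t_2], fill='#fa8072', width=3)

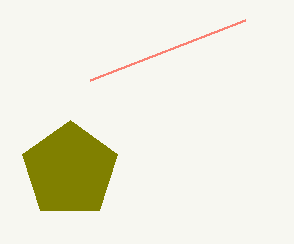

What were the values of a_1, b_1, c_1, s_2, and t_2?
a_1 = 70; b_1 = 170; c_1 = 50; s_2 = 245; t_2 = 20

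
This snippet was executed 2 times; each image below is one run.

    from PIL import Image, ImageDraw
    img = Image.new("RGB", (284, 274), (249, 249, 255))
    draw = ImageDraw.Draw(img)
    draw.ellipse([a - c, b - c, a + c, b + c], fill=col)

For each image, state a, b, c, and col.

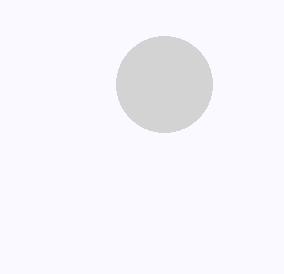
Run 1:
a = 164, b = 84, c = 48, col = 'lightgray'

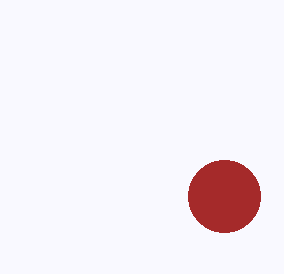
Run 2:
a = 224
b = 196
c = 36
col = 'brown'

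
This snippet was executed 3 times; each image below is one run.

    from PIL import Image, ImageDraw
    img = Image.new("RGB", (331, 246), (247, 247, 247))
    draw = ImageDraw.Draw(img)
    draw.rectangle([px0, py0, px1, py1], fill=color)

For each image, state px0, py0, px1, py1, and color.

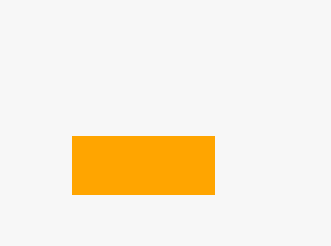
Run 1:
px0 = 72; py0 = 136; px1 = 214; py1 = 194; color = 'orange'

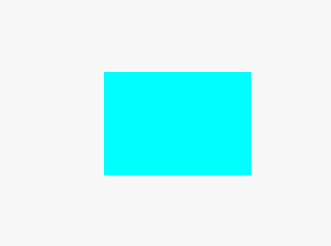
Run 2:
px0 = 104, py0 = 72, px1 = 250, py1 = 174, color = 'cyan'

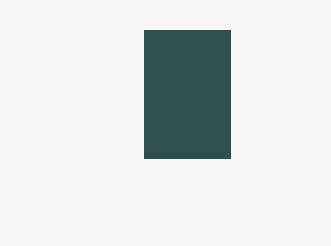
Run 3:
px0 = 144, py0 = 30, px1 = 230, py1 = 158, color = 'darkslategray'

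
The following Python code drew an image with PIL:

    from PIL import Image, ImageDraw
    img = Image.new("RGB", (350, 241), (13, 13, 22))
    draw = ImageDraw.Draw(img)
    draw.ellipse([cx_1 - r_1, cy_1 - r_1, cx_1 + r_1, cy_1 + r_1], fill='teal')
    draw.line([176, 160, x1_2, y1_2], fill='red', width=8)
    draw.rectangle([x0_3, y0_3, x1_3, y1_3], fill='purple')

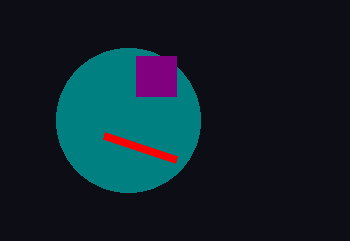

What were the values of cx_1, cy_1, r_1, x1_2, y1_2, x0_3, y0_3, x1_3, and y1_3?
cx_1 = 128, cy_1 = 120, r_1 = 72, x1_2 = 104, y1_2 = 136, x0_3 = 136, y0_3 = 56, x1_3 = 176, y1_3 = 96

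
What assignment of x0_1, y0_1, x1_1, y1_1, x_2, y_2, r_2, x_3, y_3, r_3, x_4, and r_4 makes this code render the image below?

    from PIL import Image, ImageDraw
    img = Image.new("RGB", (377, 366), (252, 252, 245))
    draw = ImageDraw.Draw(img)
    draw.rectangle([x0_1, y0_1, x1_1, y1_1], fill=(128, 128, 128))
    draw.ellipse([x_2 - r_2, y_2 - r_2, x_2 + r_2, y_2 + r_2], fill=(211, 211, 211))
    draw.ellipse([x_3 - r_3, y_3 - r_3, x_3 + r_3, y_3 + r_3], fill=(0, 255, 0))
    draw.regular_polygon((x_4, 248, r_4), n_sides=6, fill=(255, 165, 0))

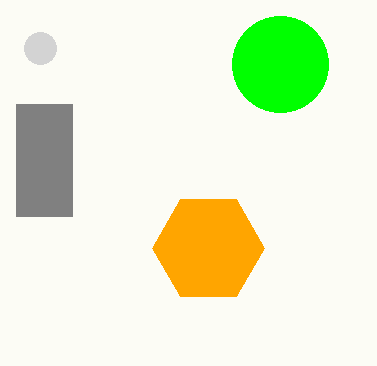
x0_1 = 16
y0_1 = 104
x1_1 = 72
y1_1 = 216
x_2 = 40
y_2 = 48
r_2 = 16
x_3 = 280
y_3 = 64
r_3 = 48
x_4 = 208
r_4 = 56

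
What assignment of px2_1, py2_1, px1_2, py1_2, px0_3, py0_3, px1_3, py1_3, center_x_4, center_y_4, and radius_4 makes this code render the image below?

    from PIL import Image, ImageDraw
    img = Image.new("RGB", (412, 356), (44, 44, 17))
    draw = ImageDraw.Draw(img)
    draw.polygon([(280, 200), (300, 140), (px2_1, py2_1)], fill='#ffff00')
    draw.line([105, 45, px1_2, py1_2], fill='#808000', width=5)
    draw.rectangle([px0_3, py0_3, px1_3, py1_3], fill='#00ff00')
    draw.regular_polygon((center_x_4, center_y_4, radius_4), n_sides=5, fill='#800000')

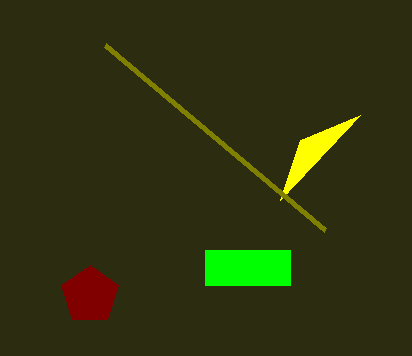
px2_1 = 360, py2_1 = 115, px1_2 = 325, py1_2 = 230, px0_3 = 205, py0_3 = 250, px1_3 = 290, py1_3 = 285, center_x_4 = 90, center_y_4 = 295, radius_4 = 30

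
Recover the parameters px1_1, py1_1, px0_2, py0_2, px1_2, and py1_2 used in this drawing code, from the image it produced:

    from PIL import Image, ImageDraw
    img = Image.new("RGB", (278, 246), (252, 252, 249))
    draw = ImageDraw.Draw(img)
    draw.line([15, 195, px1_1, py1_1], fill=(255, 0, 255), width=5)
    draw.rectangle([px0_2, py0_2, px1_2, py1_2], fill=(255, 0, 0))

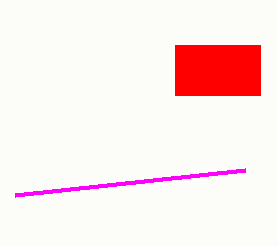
px1_1 = 245, py1_1 = 170, px0_2 = 175, py0_2 = 45, px1_2 = 260, py1_2 = 95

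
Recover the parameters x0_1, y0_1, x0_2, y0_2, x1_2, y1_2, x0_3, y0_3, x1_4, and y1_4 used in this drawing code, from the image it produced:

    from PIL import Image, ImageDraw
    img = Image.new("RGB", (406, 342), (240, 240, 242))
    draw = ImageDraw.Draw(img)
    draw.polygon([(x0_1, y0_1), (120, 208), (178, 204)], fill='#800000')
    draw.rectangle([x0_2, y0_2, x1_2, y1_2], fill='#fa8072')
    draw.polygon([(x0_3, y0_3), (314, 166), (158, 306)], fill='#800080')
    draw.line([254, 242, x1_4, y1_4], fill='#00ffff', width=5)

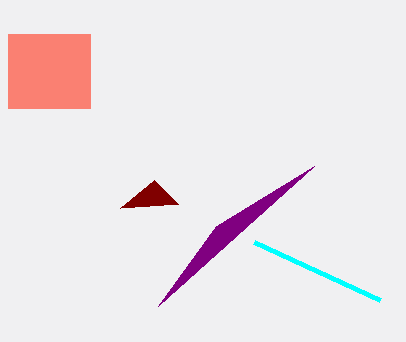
x0_1 = 154
y0_1 = 180
x0_2 = 8
y0_2 = 34
x1_2 = 90
y1_2 = 108
x0_3 = 216
y0_3 = 226
x1_4 = 380
y1_4 = 300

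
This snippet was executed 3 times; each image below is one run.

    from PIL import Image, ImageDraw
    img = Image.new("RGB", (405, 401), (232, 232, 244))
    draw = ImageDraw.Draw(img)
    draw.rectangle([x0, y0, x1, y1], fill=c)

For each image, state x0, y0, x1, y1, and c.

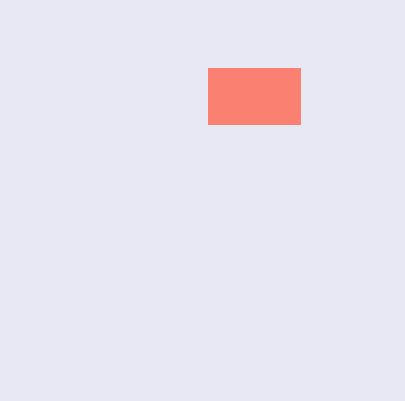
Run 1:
x0 = 208, y0 = 68, x1 = 300, y1 = 124, c = 'salmon'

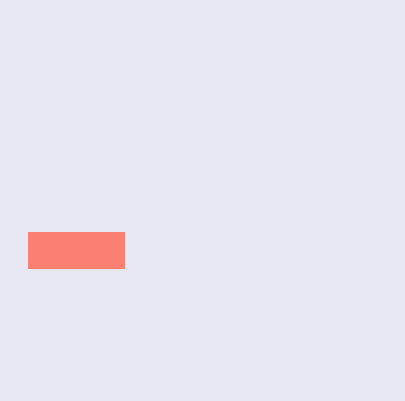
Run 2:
x0 = 28
y0 = 232
x1 = 124
y1 = 268
c = 'salmon'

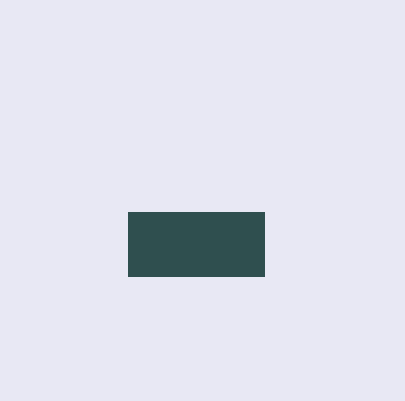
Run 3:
x0 = 128, y0 = 212, x1 = 264, y1 = 276, c = 'darkslategray'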